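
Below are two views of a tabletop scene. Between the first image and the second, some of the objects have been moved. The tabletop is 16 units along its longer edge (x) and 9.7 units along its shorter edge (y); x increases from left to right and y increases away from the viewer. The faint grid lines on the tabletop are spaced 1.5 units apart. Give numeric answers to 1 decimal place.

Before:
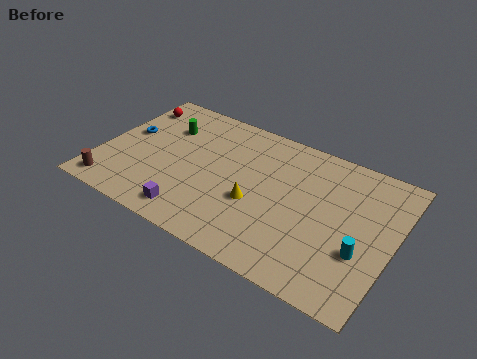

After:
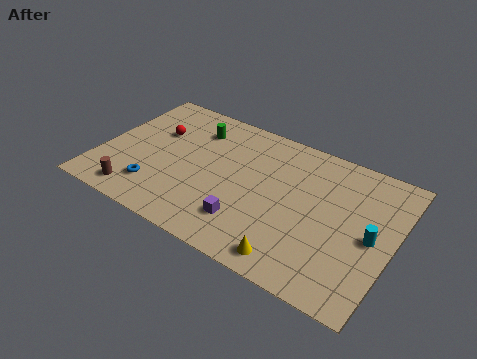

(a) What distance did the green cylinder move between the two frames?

1.7

From (3.1, 6.9) to (4.7, 7.5), the green cylinder covered √(1.6² + 0.6²) ≈ 1.7 units.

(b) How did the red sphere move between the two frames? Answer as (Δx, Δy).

(1.7, -1.5)

The red sphere was at about (1.0, 7.8) and moved to about (2.7, 6.3).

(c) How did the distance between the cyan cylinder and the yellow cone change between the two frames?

-0.8

Before: roughly 5.8 units apart; after: 5.0. That's 0.8 units closer together.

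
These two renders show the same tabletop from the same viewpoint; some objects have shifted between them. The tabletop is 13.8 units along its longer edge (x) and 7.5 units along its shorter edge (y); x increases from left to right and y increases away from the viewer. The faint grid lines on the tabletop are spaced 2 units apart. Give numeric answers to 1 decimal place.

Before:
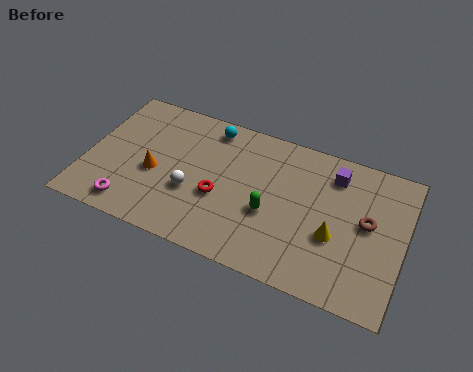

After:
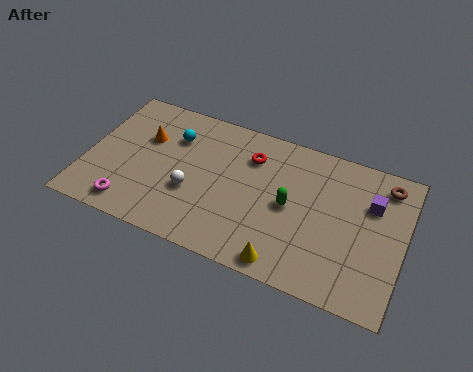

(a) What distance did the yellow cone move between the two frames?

2.8

From (10.9, 2.9) to (9.0, 0.8), the yellow cone covered √(1.9² + 2.1²) ≈ 2.8 units.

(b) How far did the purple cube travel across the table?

1.9

The purple cube was near (10.6, 6.0) before and (12.3, 5.1) after, so it travelled √(1.7² + 0.9²) ≈ 1.9 units.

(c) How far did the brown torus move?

2.3

The brown torus moved from about (12.2, 4.1) to (12.8, 6.3), a distance of √(0.6² + 2.2²) ≈ 2.3.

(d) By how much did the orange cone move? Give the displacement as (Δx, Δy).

(-0.6, 1.7)

The orange cone was at about (3.0, 3.2) and moved to about (2.4, 4.9).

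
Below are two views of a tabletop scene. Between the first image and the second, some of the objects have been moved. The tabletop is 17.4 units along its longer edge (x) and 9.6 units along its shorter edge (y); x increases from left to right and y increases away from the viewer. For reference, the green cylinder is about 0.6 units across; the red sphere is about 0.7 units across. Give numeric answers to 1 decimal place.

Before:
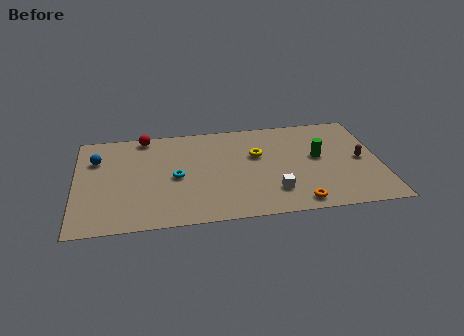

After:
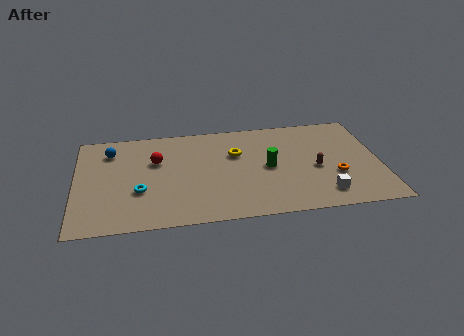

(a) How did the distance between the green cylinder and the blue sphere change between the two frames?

-3.4

They were about 12.8 units apart before and 9.4 after — 3.4 units closer together.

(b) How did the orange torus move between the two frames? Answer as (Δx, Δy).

(2.3, 2.3)

From the two frames, the orange torus sits at roughly (12.5, 1.1) before and (14.8, 3.4) after.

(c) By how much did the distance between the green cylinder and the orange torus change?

-0.4

The distance was about 4.4 in the first image and 4.0 in the second, so they moved 0.4 units closer together.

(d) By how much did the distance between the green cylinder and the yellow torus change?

-1.2

Before: roughly 3.6 units apart; after: 2.4. That's 1.2 units closer together.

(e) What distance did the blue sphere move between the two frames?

1.1

The blue sphere was near (1.2, 6.8) before and (2.0, 7.5) after, so it travelled √(0.8² + 0.7²) ≈ 1.1 units.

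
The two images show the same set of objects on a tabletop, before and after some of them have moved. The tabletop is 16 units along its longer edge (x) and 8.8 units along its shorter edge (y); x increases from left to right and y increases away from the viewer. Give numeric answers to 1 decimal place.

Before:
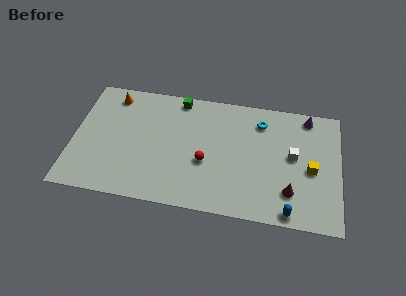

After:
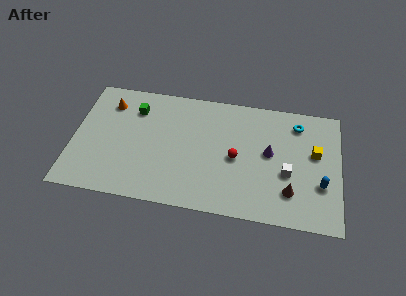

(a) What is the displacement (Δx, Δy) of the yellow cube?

(0.2, 1.2)

From the two frames, the yellow cube sits at roughly (14.3, 4.0) before and (14.5, 5.2) after.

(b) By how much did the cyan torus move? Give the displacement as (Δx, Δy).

(2.2, 0.2)

The cyan torus started near (11.2, 7.0) and ended near (13.4, 7.2).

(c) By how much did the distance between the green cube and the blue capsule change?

+2.0

They were about 9.9 units apart before and 11.9 after — 2.0 units further apart.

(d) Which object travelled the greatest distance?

the purple cone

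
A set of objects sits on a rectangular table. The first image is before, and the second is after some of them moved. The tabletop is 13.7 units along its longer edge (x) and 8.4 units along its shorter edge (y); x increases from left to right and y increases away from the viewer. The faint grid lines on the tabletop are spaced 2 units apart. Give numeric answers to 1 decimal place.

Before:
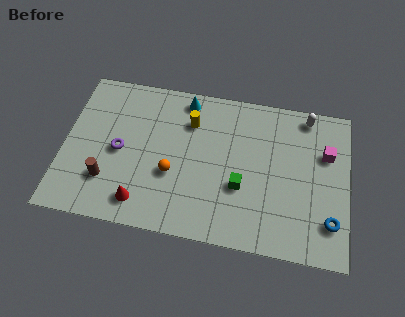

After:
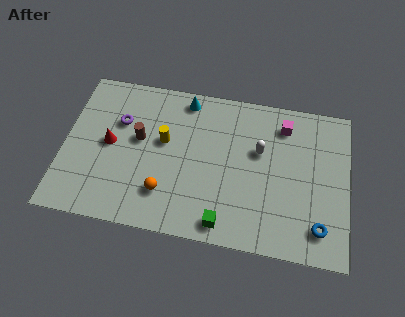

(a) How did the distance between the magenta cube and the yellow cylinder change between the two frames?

-0.6

The distance was about 6.6 in the first image and 6.0 in the second, so they moved 0.6 units closer together.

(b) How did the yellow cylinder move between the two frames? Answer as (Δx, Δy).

(-1.2, -1.3)

The yellow cylinder was at about (6.0, 6.2) and moved to about (4.8, 4.9).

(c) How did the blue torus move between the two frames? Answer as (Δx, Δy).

(-0.5, -0.4)

From the two frames, the blue torus sits at roughly (12.9, 2.0) before and (12.4, 1.6) after.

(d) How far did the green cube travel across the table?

2.2

From (8.6, 3.1) to (7.9, 1.0), the green cube covered √(0.7² + 2.1²) ≈ 2.2 units.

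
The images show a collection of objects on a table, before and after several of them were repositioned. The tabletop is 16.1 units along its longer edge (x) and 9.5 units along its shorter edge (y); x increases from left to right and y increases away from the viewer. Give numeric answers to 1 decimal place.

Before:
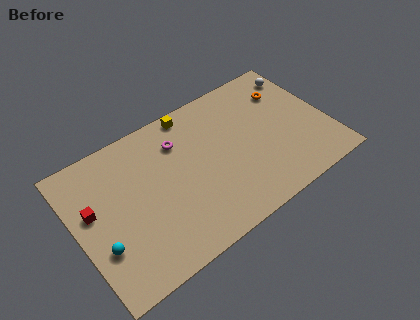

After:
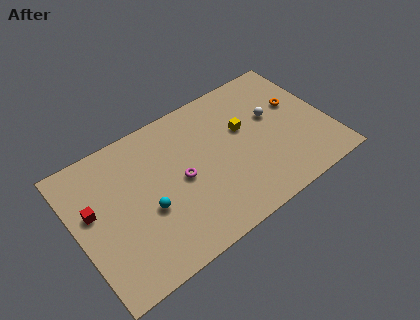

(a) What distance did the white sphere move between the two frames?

3.1

The white sphere moved from about (15.1, 7.8) to (12.8, 5.7), a distance of √(2.3² + 2.1²) ≈ 3.1.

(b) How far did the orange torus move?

1.3

From (14.0, 7.0) to (14.4, 5.8), the orange torus covered √(0.4² + 1.2²) ≈ 1.3 units.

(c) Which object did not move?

the red cube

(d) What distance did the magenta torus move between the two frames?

2.5

From (6.9, 7.1) to (6.6, 4.6), the magenta torus covered √(0.3² + 2.5²) ≈ 2.5 units.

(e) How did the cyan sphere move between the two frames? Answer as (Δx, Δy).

(3.1, 0.7)

From the two frames, the cyan sphere sits at roughly (1.2, 3.1) before and (4.3, 3.8) after.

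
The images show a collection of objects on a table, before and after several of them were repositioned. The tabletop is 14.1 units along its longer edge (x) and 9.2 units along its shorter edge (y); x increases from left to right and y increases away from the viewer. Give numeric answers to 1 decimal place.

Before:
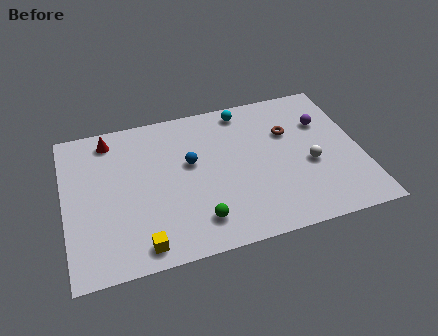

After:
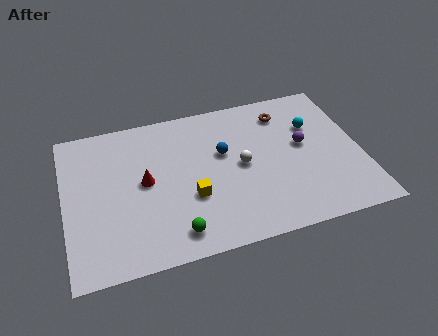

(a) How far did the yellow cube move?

3.3

From (3.4, 1.1) to (5.9, 3.3), the yellow cube covered √(2.5² + 2.2²) ≈ 3.3 units.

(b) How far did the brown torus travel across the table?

1.3

The brown torus moved from about (10.8, 6.1) to (10.7, 7.4), a distance of √(0.1² + 1.3²) ≈ 1.3.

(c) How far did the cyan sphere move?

3.7

From (8.8, 8.1) to (12.0, 6.2), the cyan sphere covered √(3.2² + 1.9²) ≈ 3.7 units.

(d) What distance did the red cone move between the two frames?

3.4

The red cone moved from about (2.3, 7.9) to (3.8, 4.8), a distance of √(1.5² + 3.1²) ≈ 3.4.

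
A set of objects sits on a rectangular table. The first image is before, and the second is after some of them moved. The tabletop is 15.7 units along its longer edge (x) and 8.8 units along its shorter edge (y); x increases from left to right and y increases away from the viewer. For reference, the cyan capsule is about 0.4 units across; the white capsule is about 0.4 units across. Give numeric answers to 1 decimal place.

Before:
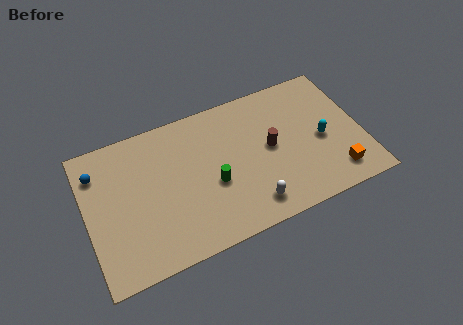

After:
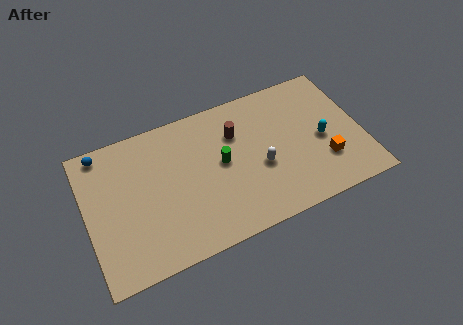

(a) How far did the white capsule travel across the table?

2.2

The white capsule moved from about (9.0, 1.5) to (9.8, 3.6), a distance of √(0.8² + 2.1²) ≈ 2.2.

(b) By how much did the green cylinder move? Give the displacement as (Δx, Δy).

(0.6, 1.1)

The green cylinder was at about (7.1, 3.6) and moved to about (7.7, 4.7).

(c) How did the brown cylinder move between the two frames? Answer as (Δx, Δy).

(-1.8, 1.6)

The brown cylinder was at about (10.5, 4.6) and moved to about (8.7, 6.2).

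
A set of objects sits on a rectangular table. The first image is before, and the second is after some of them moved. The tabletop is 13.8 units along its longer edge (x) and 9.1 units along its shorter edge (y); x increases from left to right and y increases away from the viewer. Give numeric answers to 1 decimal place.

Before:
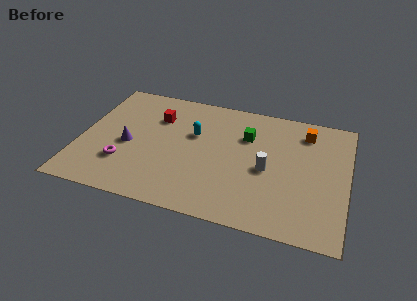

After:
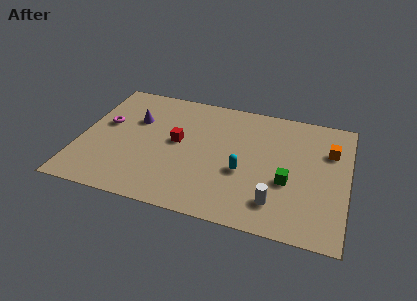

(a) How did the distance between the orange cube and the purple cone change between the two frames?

+0.5

The distance was about 9.6 in the first image and 10.1 in the second, so they moved 0.5 units further apart.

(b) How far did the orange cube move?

1.7

The orange cube moved from about (11.5, 7.4) to (12.8, 6.3), a distance of √(1.3² + 1.1²) ≈ 1.7.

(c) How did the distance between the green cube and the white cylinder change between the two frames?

-0.8

Before: roughly 2.5 units apart; after: 1.7. That's 0.8 units closer together.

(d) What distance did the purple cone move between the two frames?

2.0

The purple cone moved from about (2.5, 4.0) to (2.7, 6.0), a distance of √(0.2² + 2.0²) ≈ 2.0.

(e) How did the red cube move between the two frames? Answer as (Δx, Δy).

(1.2, -1.6)

The red cube was at about (3.8, 6.5) and moved to about (5.0, 4.9).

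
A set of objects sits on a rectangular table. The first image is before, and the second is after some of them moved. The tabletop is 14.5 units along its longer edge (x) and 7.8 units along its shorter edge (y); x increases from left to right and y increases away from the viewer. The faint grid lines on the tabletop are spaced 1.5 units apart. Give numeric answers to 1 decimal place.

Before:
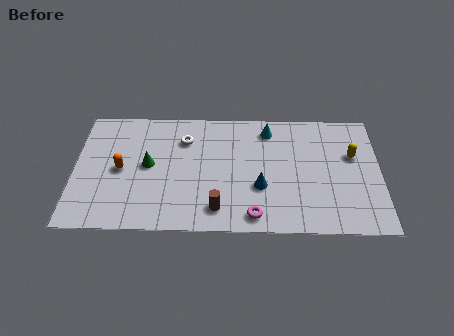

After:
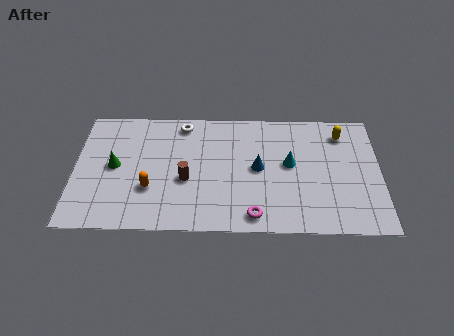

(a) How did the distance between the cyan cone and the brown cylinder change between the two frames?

-0.6

Before: roughly 5.6 units apart; after: 5.0. That's 0.6 units closer together.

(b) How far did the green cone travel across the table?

1.6

The green cone moved from about (3.5, 4.1) to (1.9, 4.0), a distance of √(1.6² + 0.1²) ≈ 1.6.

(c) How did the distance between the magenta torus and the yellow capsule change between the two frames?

+0.7

They were about 6.1 units apart before and 6.8 after — 0.7 units further apart.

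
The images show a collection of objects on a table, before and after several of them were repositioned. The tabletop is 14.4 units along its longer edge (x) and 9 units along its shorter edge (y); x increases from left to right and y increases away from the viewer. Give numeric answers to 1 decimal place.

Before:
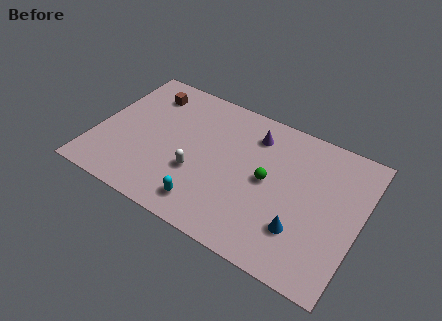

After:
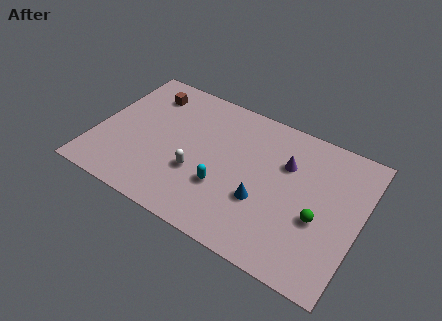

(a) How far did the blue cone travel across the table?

2.3

From (11.5, 2.5) to (9.3, 3.2), the blue cone covered √(2.2² + 0.7²) ≈ 2.3 units.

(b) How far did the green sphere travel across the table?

3.1

From (9.4, 4.6) to (12.3, 3.6), the green sphere covered √(2.9² + 1.0²) ≈ 3.1 units.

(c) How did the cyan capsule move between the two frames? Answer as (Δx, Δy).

(0.7, 1.5)

The cyan capsule started near (6.5, 1.5) and ended near (7.2, 3.0).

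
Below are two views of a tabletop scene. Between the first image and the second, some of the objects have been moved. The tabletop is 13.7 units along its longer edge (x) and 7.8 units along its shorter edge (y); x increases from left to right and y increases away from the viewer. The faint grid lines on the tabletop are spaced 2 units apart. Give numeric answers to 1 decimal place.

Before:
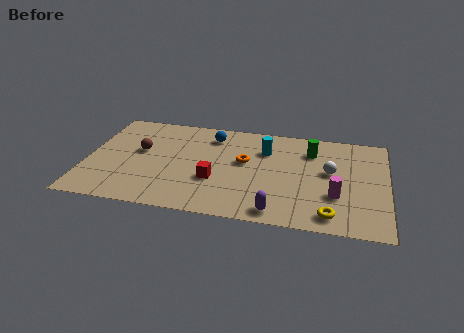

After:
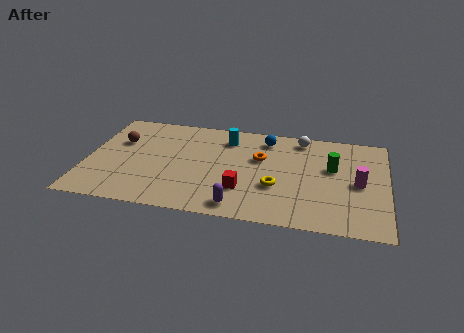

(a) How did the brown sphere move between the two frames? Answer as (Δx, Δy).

(-1.0, 0.6)

The brown sphere started near (2.4, 4.5) and ended near (1.4, 5.1).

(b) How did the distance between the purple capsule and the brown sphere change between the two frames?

-0.3

The distance was about 7.3 in the first image and 7.0 in the second, so they moved 0.3 units closer together.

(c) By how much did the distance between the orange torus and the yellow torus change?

-3.0

They were about 5.2 units apart before and 2.2 after — 3.0 units closer together.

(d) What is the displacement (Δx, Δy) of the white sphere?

(-1.4, 2.4)

The white sphere started near (11.1, 4.4) and ended near (9.7, 6.8).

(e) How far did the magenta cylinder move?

1.5

The magenta cylinder moved from about (11.4, 2.6) to (12.4, 3.7), a distance of √(1.0² + 1.1²) ≈ 1.5.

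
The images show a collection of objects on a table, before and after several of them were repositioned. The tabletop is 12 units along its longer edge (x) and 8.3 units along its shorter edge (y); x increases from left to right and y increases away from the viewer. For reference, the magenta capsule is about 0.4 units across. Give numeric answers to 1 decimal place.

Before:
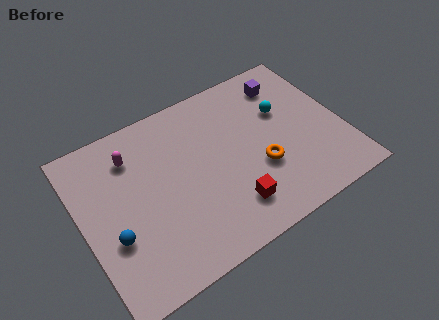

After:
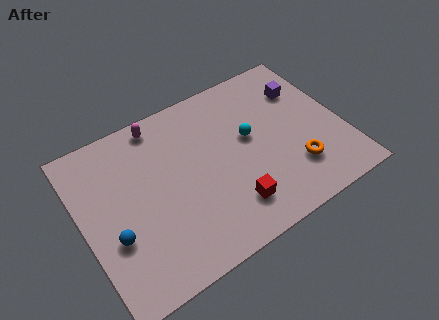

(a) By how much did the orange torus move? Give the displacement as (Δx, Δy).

(1.5, -0.8)

From the two frames, the orange torus sits at roughly (8.0, 3.0) before and (9.5, 2.2) after.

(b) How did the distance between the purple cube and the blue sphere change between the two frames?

+0.4

They were about 9.5 units apart before and 9.9 after — 0.4 units further apart.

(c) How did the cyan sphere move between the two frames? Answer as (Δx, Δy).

(-1.7, -0.6)

From the two frames, the cyan sphere sits at roughly (9.5, 5.3) before and (7.8, 4.7) after.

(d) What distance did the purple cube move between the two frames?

1.0

From (9.9, 6.7) to (10.6, 6.0), the purple cube covered √(0.7² + 0.7²) ≈ 1.0 units.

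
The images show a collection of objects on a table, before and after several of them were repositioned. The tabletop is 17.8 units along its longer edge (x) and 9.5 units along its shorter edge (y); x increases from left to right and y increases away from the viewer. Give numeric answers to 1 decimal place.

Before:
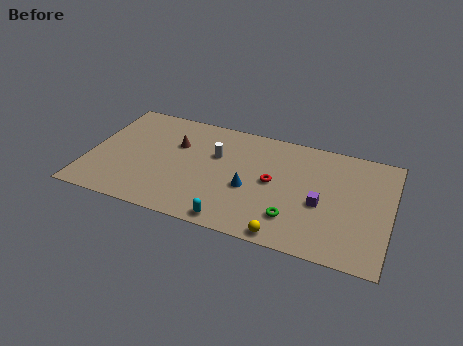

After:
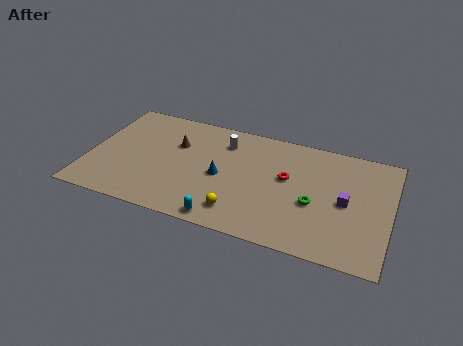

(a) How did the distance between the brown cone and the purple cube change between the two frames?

+1.2

They were about 9.1 units apart before and 10.3 after — 1.2 units further apart.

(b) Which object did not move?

the brown cone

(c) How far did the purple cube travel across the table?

1.5

From (13.8, 4.0) to (15.2, 4.6), the purple cube covered √(1.4² + 0.6²) ≈ 1.5 units.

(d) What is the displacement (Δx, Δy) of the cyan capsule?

(-0.5, 0.0)

The cyan capsule started near (8.9, 0.9) and ended near (8.4, 0.9).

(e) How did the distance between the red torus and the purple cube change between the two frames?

+0.6

Before: roughly 3.0 units apart; after: 3.6. That's 0.6 units further apart.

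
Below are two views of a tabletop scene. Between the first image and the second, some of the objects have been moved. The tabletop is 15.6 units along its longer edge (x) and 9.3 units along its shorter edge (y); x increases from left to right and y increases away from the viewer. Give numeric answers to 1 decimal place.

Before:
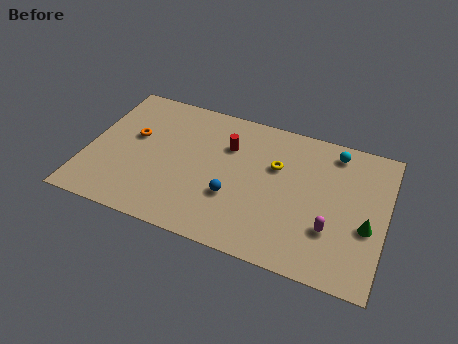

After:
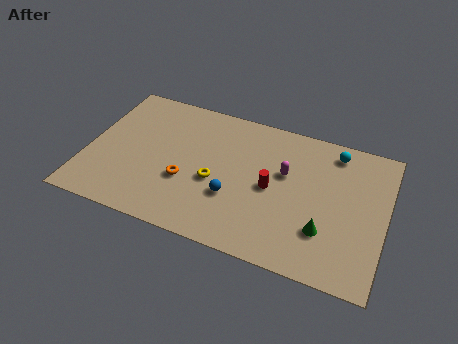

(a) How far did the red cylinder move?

3.2

From (7.2, 6.5) to (9.7, 4.5), the red cylinder covered √(2.5² + 2.0²) ≈ 3.2 units.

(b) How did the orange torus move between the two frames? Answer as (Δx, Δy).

(3.0, -2.1)

The orange torus started near (2.3, 5.5) and ended near (5.3, 3.4).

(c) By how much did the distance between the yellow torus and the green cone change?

+0.5

They were about 5.4 units apart before and 5.9 after — 0.5 units further apart.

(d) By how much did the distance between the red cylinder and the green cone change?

-4.6

The distance was about 8.0 in the first image and 3.4 in the second, so they moved 4.6 units closer together.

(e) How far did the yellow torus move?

3.7

The yellow torus moved from about (9.8, 6.0) to (6.8, 3.9), a distance of √(3.0² + 2.1²) ≈ 3.7.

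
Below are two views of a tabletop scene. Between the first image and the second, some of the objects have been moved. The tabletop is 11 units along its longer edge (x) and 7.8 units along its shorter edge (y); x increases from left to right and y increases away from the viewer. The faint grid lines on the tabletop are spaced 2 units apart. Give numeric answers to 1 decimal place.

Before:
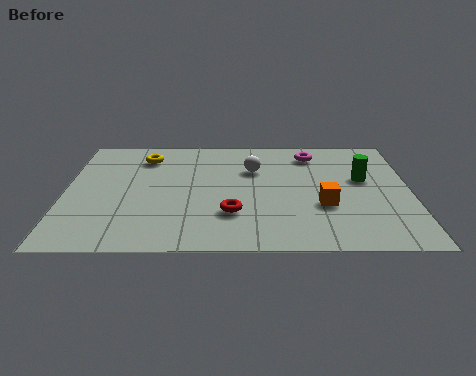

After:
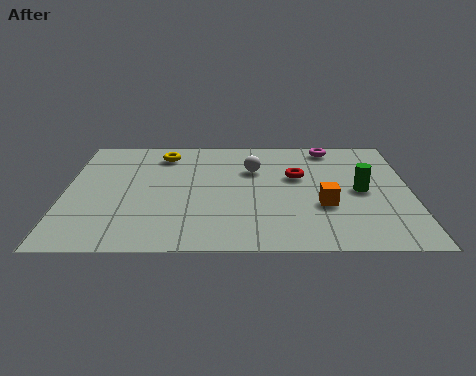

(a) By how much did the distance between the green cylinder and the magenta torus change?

+0.8

The distance was about 2.4 in the first image and 3.2 in the second, so they moved 0.8 units further apart.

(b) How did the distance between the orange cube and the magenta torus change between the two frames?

+0.5

They were about 3.6 units apart before and 4.1 after — 0.5 units further apart.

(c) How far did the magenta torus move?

0.8

The magenta torus was near (7.9, 6.4) before and (8.5, 6.9) after, so it travelled √(0.6² + 0.5²) ≈ 0.8 units.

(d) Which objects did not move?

the orange cube and the white sphere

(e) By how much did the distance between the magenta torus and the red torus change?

-2.5

Before: roughly 4.9 units apart; after: 2.4. That's 2.5 units closer together.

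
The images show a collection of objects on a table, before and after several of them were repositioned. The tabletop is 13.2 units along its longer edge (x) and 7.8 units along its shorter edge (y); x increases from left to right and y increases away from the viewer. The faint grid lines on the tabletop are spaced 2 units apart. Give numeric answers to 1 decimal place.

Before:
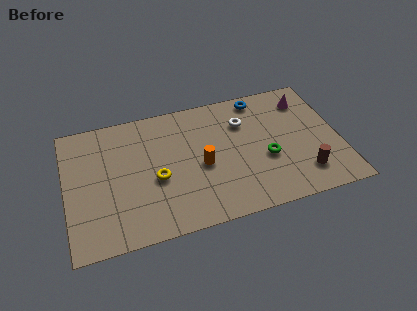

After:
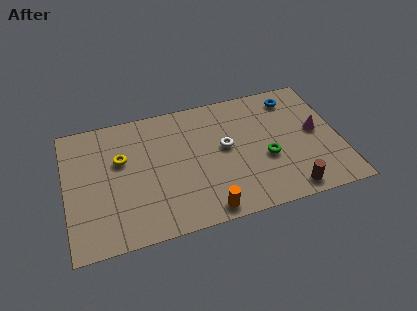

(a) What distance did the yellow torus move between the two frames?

2.3

The yellow torus was near (4.3, 3.3) before and (2.7, 4.9) after, so it travelled √(1.6² + 1.6²) ≈ 2.3 units.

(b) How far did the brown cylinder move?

1.1

The brown cylinder was near (11.3, 1.7) before and (10.5, 0.9) after, so it travelled √(0.8² + 0.8²) ≈ 1.1 units.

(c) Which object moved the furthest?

the orange cylinder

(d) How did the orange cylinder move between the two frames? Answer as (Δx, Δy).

(0.0, -2.7)

The orange cylinder started near (6.5, 3.5) and ended near (6.5, 0.8).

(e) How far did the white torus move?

1.6

The white torus was near (8.7, 5.6) before and (7.7, 4.3) after, so it travelled √(1.0² + 1.3²) ≈ 1.6 units.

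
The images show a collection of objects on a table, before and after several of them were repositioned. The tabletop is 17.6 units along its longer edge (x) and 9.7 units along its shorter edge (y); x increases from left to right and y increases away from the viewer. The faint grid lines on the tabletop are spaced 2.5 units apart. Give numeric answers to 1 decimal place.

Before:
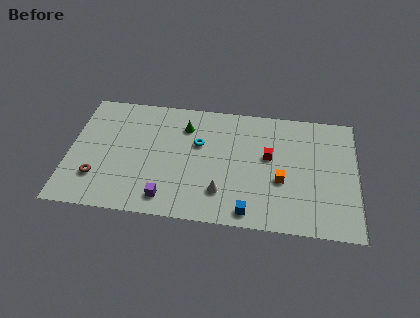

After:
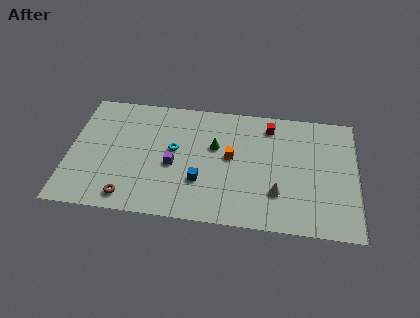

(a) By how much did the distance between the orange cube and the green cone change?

-5.8

They were about 7.0 units apart before and 1.2 after — 5.8 units closer together.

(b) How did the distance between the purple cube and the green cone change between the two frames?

-2.9

Before: roughly 6.0 units apart; after: 3.1. That's 2.9 units closer together.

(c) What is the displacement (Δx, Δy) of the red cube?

(0.0, 2.5)

The red cube started near (12.2, 5.6) and ended near (12.2, 8.1).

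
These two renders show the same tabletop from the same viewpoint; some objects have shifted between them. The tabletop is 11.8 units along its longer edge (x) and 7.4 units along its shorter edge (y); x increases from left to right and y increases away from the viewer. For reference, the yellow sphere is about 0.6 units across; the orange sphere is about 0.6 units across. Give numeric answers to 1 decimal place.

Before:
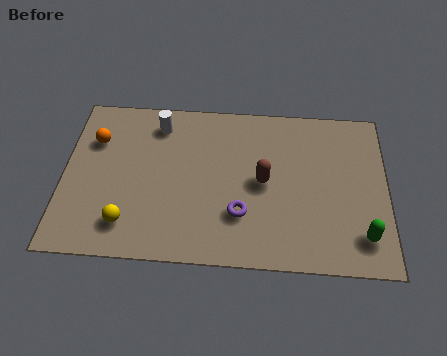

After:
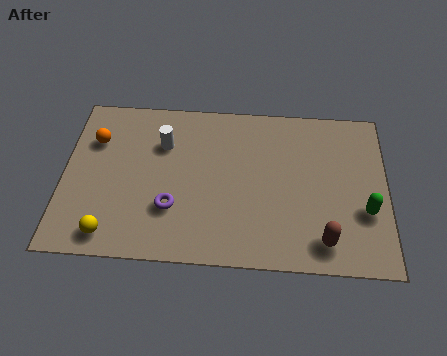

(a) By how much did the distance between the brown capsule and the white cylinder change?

+2.5

Before: roughly 4.6 units apart; after: 7.1. That's 2.5 units further apart.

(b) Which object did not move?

the orange sphere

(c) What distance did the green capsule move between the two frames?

1.1

The green capsule moved from about (10.9, 1.5) to (11.0, 2.6), a distance of √(0.1² + 1.1²) ≈ 1.1.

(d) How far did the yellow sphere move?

0.8

The yellow sphere was near (2.4, 1.5) before and (1.8, 1.0) after, so it travelled √(0.6² + 0.5²) ≈ 0.8 units.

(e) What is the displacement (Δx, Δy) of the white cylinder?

(0.2, -0.9)

From the two frames, the white cylinder sits at roughly (3.4, 6.1) before and (3.6, 5.2) after.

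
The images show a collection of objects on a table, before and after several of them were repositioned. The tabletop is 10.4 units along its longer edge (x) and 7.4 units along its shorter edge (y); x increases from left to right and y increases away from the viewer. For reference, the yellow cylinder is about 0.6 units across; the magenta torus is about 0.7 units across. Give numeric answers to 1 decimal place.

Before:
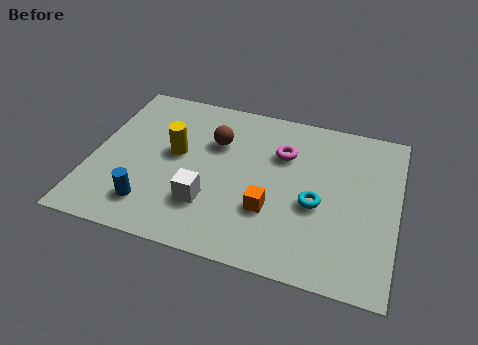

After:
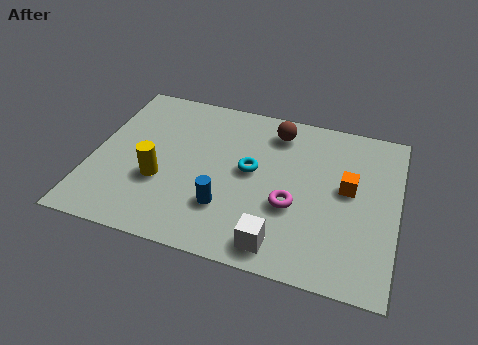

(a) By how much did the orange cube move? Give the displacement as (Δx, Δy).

(2.5, 1.7)

The orange cube was at about (6.2, 2.4) and moved to about (8.7, 4.1).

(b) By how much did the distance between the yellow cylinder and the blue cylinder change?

-0.3

The distance was about 2.7 in the first image and 2.4 in the second, so they moved 0.3 units closer together.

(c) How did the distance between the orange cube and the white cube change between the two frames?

+1.6

They were about 2.1 units apart before and 3.7 after — 1.6 units further apart.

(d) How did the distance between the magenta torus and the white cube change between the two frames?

-2.0

Before: roughly 3.8 units apart; after: 1.8. That's 2.0 units closer together.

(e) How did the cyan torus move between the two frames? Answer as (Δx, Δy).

(-2.3, 0.9)

From the two frames, the cyan torus sits at roughly (7.7, 3.1) before and (5.4, 4.0) after.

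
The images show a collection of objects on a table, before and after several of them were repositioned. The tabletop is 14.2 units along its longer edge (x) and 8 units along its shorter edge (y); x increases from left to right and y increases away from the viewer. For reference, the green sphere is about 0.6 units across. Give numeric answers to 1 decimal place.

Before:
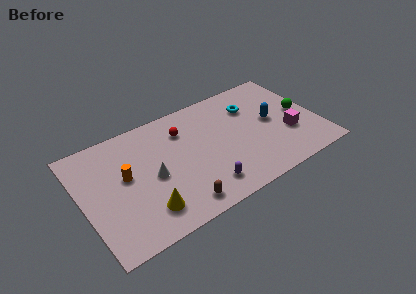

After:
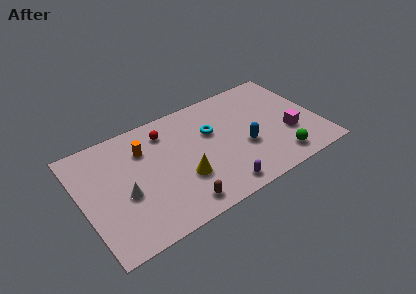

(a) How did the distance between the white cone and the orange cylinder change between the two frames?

+1.2

The distance was about 1.7 in the first image and 2.9 in the second, so they moved 1.2 units further apart.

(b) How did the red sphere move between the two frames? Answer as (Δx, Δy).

(-1.0, 0.4)

The red sphere started near (6.3, 6.0) and ended near (5.3, 6.4).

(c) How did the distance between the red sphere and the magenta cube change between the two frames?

+1.1

They were about 6.8 units apart before and 7.9 after — 1.1 units further apart.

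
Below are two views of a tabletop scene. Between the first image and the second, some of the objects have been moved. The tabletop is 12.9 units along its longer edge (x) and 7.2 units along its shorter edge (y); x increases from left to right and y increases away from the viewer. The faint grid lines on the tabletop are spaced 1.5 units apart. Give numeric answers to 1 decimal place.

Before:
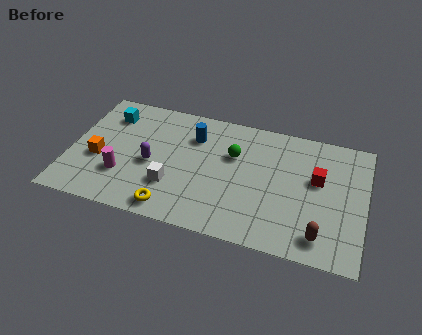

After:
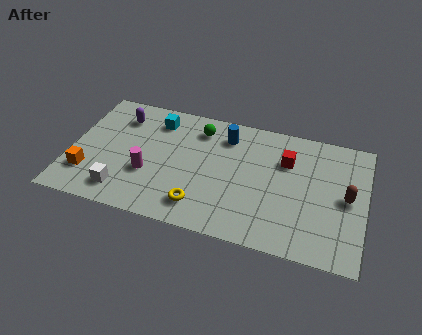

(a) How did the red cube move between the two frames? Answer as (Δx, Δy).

(-1.4, 0.7)

The red cube was at about (10.8, 4.3) and moved to about (9.4, 5.0).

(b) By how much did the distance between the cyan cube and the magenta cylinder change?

-0.3

They were about 3.5 units apart before and 3.2 after — 0.3 units closer together.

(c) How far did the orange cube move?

1.1

The orange cube moved from about (1.3, 2.9) to (0.9, 1.9), a distance of √(0.4² + 1.0²) ≈ 1.1.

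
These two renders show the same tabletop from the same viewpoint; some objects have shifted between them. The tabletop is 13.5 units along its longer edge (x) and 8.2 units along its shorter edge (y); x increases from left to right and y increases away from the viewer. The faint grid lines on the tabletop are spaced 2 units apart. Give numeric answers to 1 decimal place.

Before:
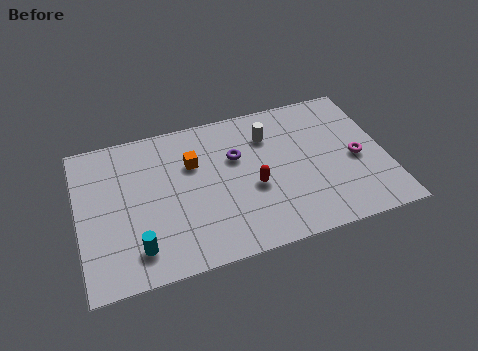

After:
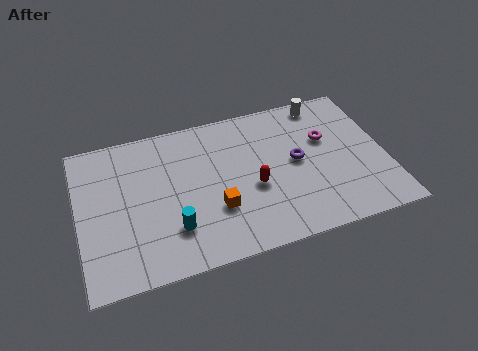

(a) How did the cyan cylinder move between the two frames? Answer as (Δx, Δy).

(1.6, 0.6)

From the two frames, the cyan cylinder sits at roughly (2.4, 1.6) before and (4.0, 2.2) after.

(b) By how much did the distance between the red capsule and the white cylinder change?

+2.4

Before: roughly 2.8 units apart; after: 5.2. That's 2.4 units further apart.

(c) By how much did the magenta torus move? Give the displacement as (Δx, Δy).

(-1.2, 1.5)

The magenta torus started near (12.2, 3.7) and ended near (11.0, 5.2).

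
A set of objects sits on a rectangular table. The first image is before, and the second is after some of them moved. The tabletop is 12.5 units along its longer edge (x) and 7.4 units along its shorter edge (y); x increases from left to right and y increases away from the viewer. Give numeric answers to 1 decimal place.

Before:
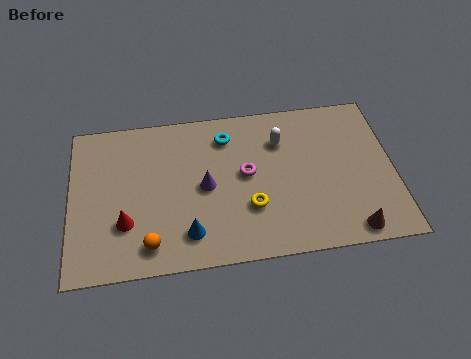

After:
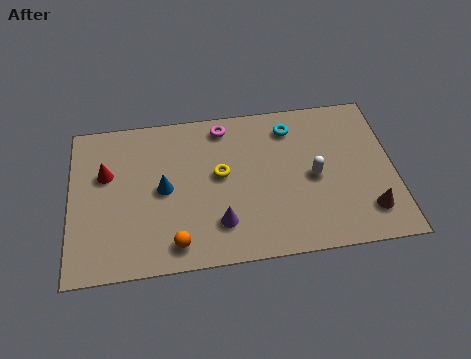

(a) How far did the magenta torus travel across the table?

2.5

The magenta torus moved from about (6.8, 4.0) to (6.0, 6.4), a distance of √(0.8² + 2.4²) ≈ 2.5.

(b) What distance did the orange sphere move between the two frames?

1.0

The orange sphere was near (3.0, 1.2) before and (4.0, 1.1) after, so it travelled √(1.0² + 0.1²) ≈ 1.0 units.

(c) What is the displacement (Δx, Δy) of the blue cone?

(-0.9, 2.2)

The blue cone started near (4.5, 1.5) and ended near (3.6, 3.7).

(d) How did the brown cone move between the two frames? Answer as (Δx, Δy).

(0.7, 0.8)

The brown cone was at about (10.7, 0.8) and moved to about (11.4, 1.6).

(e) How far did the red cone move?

2.5

The red cone moved from about (2.1, 2.3) to (1.4, 4.7), a distance of √(0.7² + 2.4²) ≈ 2.5.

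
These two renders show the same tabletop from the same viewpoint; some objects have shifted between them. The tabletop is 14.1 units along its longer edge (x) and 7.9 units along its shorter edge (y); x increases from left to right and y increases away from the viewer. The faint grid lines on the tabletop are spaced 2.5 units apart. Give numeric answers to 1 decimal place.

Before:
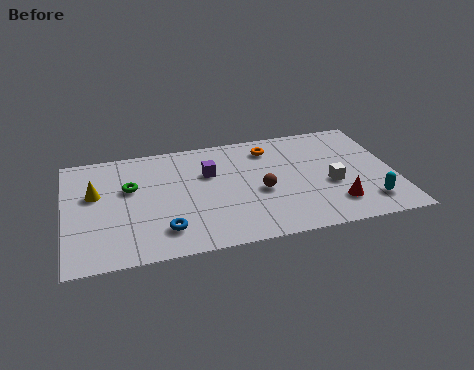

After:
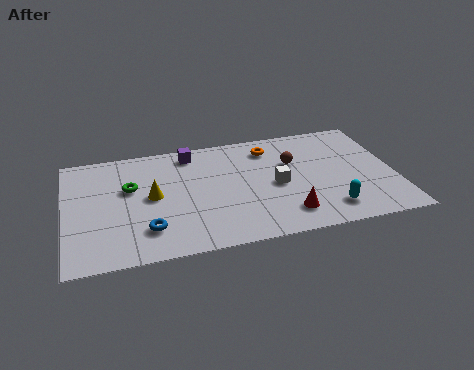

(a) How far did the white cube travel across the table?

2.4

The white cube moved from about (11.3, 3.2) to (9.0, 3.7), a distance of √(2.3² + 0.5²) ≈ 2.4.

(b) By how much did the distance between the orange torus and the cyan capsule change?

-0.8

The distance was about 6.2 in the first image and 5.4 in the second, so they moved 0.8 units closer together.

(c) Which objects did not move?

the orange torus and the green torus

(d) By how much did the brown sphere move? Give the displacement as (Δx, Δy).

(1.5, 1.7)

From the two frames, the brown sphere sits at roughly (8.3, 3.4) before and (9.8, 5.1) after.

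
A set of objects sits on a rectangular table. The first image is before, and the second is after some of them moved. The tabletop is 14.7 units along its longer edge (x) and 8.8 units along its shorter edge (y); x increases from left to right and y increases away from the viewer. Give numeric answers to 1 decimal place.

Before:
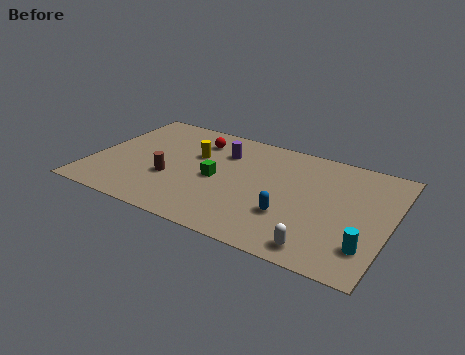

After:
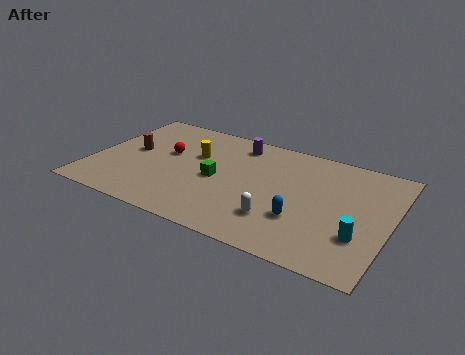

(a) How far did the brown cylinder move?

2.7

From (4.0, 3.2) to (1.8, 4.7), the brown cylinder covered √(2.2² + 1.5²) ≈ 2.7 units.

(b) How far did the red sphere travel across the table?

2.1

The red sphere was near (4.8, 6.9) before and (3.5, 5.2) after, so it travelled √(1.3² + 1.7²) ≈ 2.1 units.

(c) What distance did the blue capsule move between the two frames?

0.6

From (10.0, 2.8) to (10.6, 2.8), the blue capsule covered √(0.6² + 0.0²) ≈ 0.6 units.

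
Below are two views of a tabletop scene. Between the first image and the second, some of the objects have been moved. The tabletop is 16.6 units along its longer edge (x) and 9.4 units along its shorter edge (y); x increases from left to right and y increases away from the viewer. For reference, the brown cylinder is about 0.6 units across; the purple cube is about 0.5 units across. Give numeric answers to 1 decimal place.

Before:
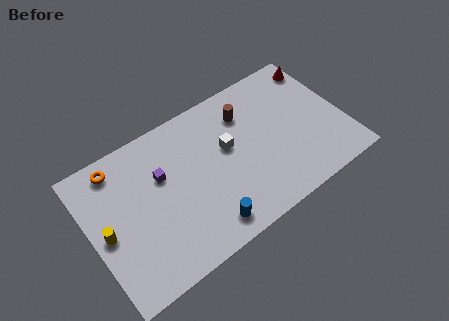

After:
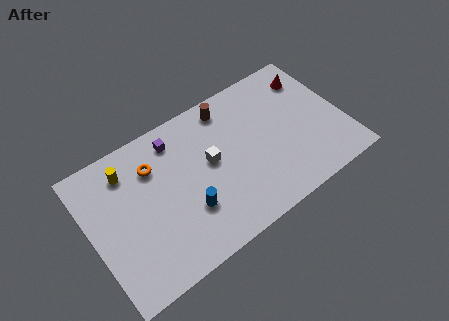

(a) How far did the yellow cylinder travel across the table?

3.6

The yellow cylinder was near (0.9, 4.4) before and (2.8, 7.5) after, so it travelled √(1.9² + 3.1²) ≈ 3.6 units.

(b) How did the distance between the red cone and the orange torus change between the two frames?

-2.9

They were about 13.6 units apart before and 10.7 after — 2.9 units closer together.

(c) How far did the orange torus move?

2.5

From (2.2, 8.1) to (4.4, 6.9), the orange torus covered √(2.2² + 1.2²) ≈ 2.5 units.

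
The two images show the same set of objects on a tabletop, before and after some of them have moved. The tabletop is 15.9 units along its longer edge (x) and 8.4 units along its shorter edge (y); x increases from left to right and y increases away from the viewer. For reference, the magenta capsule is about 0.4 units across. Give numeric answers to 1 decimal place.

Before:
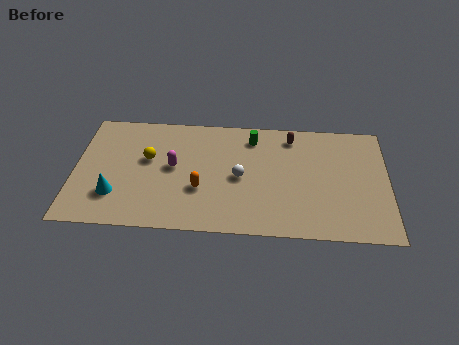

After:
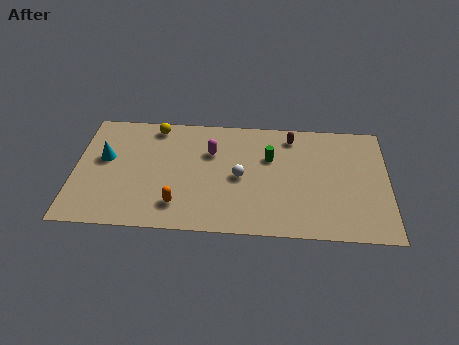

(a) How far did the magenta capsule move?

2.2

The magenta capsule was near (5.0, 4.5) before and (6.9, 5.7) after, so it travelled √(1.9² + 1.2²) ≈ 2.2 units.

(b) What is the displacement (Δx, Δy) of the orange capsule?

(-1.1, -1.2)

The orange capsule was at about (6.4, 3.0) and moved to about (5.3, 1.8).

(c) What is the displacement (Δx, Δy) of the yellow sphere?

(0.3, 2.4)

The yellow sphere was at about (3.7, 5.0) and moved to about (4.0, 7.4).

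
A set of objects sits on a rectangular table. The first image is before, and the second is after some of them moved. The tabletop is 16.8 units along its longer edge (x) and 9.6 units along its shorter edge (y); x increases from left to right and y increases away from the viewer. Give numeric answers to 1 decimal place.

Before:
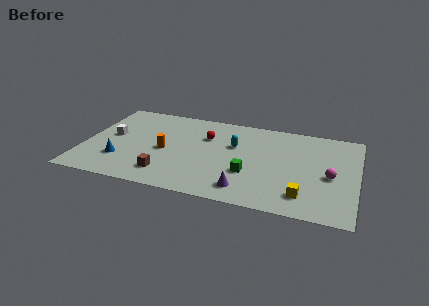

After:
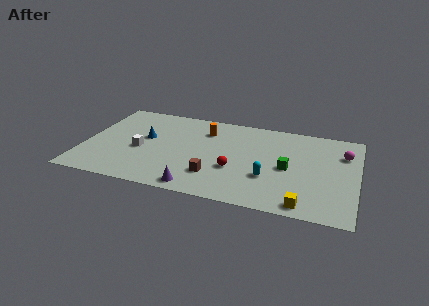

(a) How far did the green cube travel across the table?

2.6

From (10.3, 3.3) to (12.6, 4.5), the green cube covered √(2.3² + 1.2²) ≈ 2.6 units.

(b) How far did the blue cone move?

3.1

The blue cone moved from about (2.4, 2.7) to (3.7, 5.5), a distance of √(1.3² + 2.8²) ≈ 3.1.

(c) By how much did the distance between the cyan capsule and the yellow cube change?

-3.0

The distance was about 6.2 in the first image and 3.2 in the second, so they moved 3.0 units closer together.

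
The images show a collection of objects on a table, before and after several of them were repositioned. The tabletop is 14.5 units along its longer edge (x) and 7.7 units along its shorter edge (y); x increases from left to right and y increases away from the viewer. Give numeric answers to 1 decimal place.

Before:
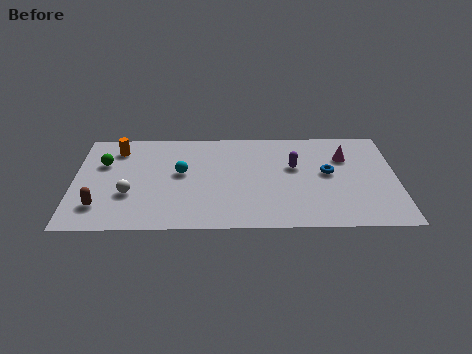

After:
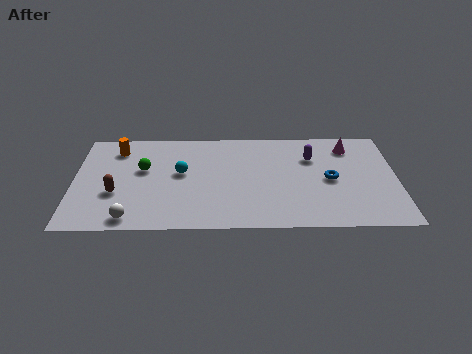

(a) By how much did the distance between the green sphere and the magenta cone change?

-1.5

The distance was about 10.9 in the first image and 9.4 in the second, so they moved 1.5 units closer together.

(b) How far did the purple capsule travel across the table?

1.1

The purple capsule moved from about (9.9, 4.7) to (10.7, 5.4), a distance of √(0.8² + 0.7²) ≈ 1.1.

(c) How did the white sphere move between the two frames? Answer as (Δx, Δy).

(0.1, -1.8)

The white sphere started near (2.5, 2.7) and ended near (2.6, 0.9).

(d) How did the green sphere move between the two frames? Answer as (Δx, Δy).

(1.8, -0.5)

The green sphere started near (1.3, 5.1) and ended near (3.1, 4.6).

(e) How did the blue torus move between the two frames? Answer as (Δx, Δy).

(0.1, -0.5)

The blue torus was at about (11.4, 4.2) and moved to about (11.5, 3.7).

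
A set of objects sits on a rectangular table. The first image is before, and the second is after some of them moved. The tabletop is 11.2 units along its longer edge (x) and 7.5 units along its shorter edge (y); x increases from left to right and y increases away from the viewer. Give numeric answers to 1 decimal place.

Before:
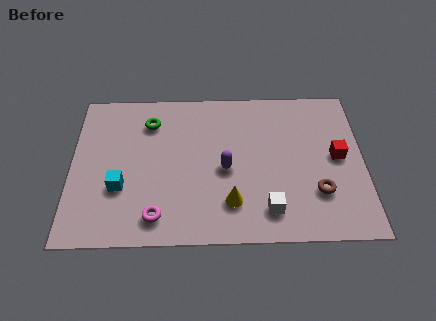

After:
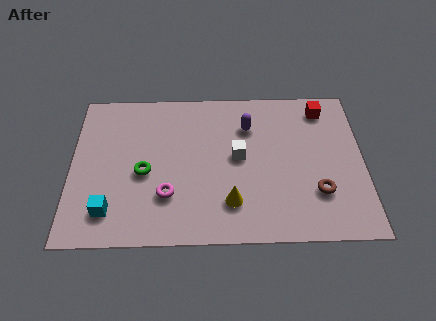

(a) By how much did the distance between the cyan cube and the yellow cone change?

+0.3

The distance was about 4.3 in the first image and 4.6 in the second, so they moved 0.3 units further apart.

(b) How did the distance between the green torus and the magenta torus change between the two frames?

-3.2

The distance was about 4.6 in the first image and 1.4 in the second, so they moved 3.2 units closer together.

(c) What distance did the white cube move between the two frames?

2.8

The white cube moved from about (7.5, 1.4) to (6.4, 4.0), a distance of √(1.1² + 2.6²) ≈ 2.8.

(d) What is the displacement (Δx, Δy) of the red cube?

(-0.5, 2.4)

The red cube started near (10.2, 3.9) and ended near (9.7, 6.3).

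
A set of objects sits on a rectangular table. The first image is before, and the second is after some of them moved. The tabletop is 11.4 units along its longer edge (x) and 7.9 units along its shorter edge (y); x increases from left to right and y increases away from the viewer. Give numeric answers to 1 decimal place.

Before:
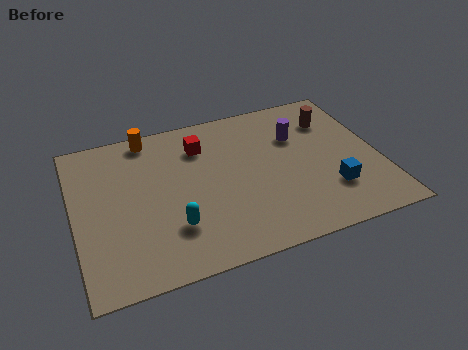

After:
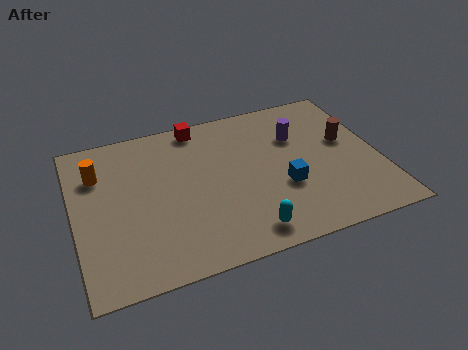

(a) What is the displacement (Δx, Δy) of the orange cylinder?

(-2.0, -1.4)

The orange cylinder started near (3.0, 7.1) and ended near (1.0, 5.7).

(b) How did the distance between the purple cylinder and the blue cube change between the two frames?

-0.7

The distance was about 3.3 in the first image and 2.6 in the second, so they moved 0.7 units closer together.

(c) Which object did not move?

the purple cylinder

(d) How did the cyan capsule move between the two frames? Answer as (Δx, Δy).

(2.6, -1.1)

From the two frames, the cyan capsule sits at roughly (3.5, 2.2) before and (6.1, 1.1) after.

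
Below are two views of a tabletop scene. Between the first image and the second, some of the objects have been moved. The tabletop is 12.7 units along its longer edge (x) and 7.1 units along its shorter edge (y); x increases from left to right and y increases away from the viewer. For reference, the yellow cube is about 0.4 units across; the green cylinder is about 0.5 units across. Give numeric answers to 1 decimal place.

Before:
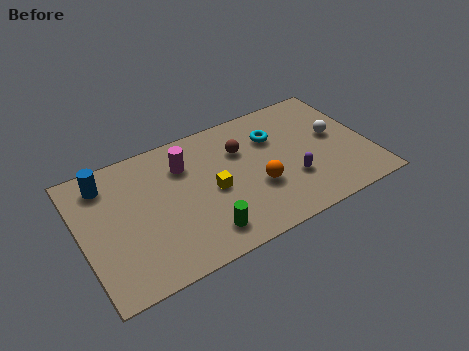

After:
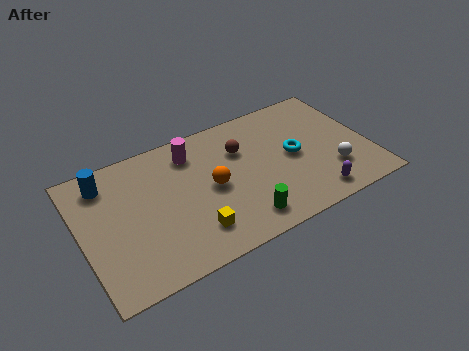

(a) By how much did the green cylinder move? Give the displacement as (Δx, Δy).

(1.7, -0.1)

The green cylinder was at about (5.0, 1.3) and moved to about (6.7, 1.2).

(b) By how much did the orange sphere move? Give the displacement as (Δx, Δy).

(-1.9, 0.9)

The orange sphere started near (7.6, 2.6) and ended near (5.7, 3.5).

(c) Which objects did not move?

the brown sphere and the blue cylinder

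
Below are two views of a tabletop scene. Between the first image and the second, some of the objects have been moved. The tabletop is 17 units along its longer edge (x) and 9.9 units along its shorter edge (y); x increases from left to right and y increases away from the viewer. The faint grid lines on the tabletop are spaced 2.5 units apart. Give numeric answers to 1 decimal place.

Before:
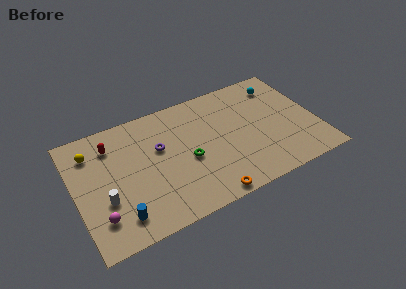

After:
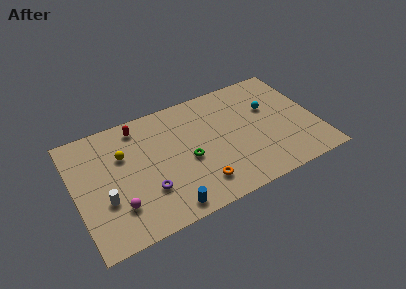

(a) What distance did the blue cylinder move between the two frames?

3.3

From (2.7, 1.8) to (5.9, 1.1), the blue cylinder covered √(3.2² + 0.7²) ≈ 3.3 units.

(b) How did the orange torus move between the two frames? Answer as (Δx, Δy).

(-0.4, 1.2)

The orange torus started near (8.7, 0.8) and ended near (8.3, 2.0).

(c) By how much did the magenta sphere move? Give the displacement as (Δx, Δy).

(1.3, 0.3)

The magenta sphere was at about (1.4, 2.3) and moved to about (2.7, 2.6).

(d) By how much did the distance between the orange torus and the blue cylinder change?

-3.5

The distance was about 6.1 in the first image and 2.6 in the second, so they moved 3.5 units closer together.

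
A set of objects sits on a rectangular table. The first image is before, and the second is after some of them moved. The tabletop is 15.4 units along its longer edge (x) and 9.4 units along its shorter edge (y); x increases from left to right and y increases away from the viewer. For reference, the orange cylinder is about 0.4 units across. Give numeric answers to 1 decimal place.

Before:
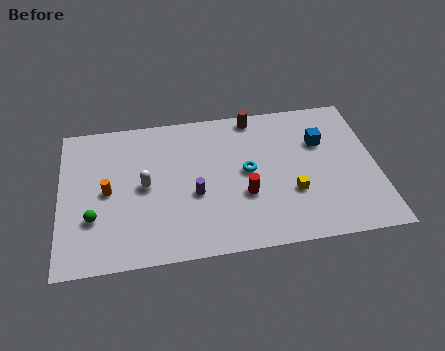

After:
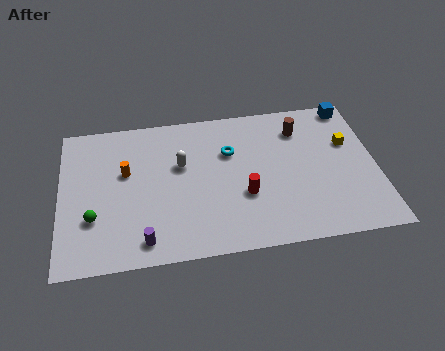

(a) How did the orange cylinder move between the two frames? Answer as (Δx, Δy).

(0.9, 1.1)

The orange cylinder was at about (2.3, 4.6) and moved to about (3.2, 5.7).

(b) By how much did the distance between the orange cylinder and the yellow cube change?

+1.9

They were about 9.0 units apart before and 10.9 after — 1.9 units further apart.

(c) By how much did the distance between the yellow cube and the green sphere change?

+3.3

They were about 9.6 units apart before and 12.9 after — 3.3 units further apart.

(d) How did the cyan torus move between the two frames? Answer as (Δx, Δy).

(-0.8, 1.4)

The cyan torus started near (9.1, 4.9) and ended near (8.3, 6.3).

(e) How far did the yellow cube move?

4.0

The yellow cube moved from about (11.2, 3.2) to (14.1, 6.0), a distance of √(2.9² + 2.8²) ≈ 4.0.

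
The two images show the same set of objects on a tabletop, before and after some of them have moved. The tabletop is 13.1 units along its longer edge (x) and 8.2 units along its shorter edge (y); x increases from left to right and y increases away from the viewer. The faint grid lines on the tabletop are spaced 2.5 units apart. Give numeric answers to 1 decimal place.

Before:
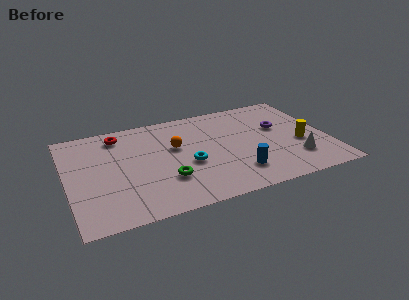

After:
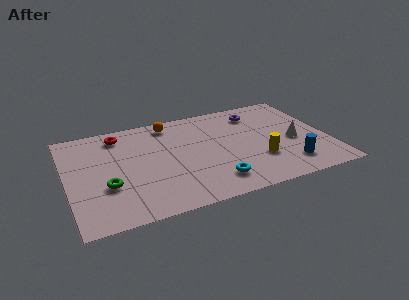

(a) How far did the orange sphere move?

2.1

The orange sphere was near (5.5, 5.0) before and (5.4, 7.1) after, so it travelled √(0.1² + 2.1²) ≈ 2.1 units.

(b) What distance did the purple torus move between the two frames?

1.9

The purple torus moved from about (10.8, 5.0) to (9.8, 6.6), a distance of √(1.0² + 1.6²) ≈ 1.9.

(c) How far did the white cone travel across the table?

1.5

The white cone was near (11.3, 2.1) before and (11.4, 3.6) after, so it travelled √(0.1² + 1.5²) ≈ 1.5 units.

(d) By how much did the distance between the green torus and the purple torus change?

+2.2

They were about 6.5 units apart before and 8.7 after — 2.2 units further apart.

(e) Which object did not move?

the red torus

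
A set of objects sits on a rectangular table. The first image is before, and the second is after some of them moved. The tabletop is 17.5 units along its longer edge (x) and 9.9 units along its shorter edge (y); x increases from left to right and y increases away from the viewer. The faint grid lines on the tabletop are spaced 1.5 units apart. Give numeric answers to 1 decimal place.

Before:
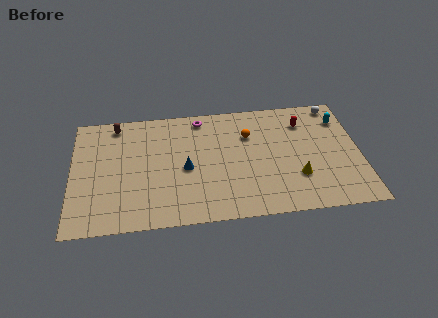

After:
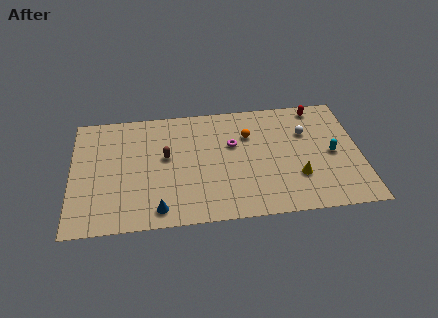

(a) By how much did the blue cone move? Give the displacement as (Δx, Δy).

(-1.7, -3.2)

From the two frames, the blue cone sits at roughly (6.9, 4.5) before and (5.2, 1.3) after.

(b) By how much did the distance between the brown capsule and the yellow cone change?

-4.0

They were about 12.3 units apart before and 8.3 after — 4.0 units closer together.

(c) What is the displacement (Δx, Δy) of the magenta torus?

(1.9, -2.5)

The magenta torus started near (7.9, 8.7) and ended near (9.8, 6.2).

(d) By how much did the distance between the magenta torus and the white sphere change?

-3.8

The distance was about 8.3 in the first image and 4.5 in the second, so they moved 3.8 units closer together.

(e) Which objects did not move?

the yellow cone and the orange sphere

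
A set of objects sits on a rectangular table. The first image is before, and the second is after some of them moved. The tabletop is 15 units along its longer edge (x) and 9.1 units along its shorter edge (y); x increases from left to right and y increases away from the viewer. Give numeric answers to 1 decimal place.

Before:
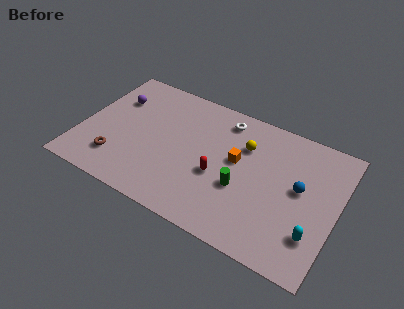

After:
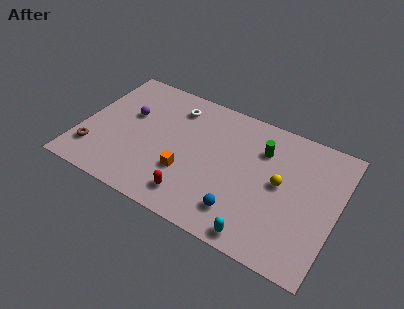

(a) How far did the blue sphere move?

4.3

The blue sphere was near (12.8, 5.0) before and (9.8, 1.9) after, so it travelled √(3.0² + 3.1²) ≈ 4.3 units.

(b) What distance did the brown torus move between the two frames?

1.4

From (2.4, 2.1) to (1.0, 2.1), the brown torus covered √(1.4² + 0.0²) ≈ 1.4 units.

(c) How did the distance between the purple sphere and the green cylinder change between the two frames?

-0.6

The distance was about 8.5 in the first image and 7.9 in the second, so they moved 0.6 units closer together.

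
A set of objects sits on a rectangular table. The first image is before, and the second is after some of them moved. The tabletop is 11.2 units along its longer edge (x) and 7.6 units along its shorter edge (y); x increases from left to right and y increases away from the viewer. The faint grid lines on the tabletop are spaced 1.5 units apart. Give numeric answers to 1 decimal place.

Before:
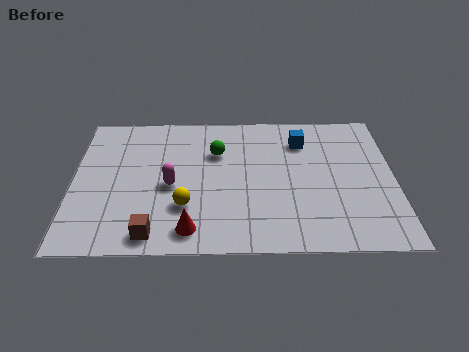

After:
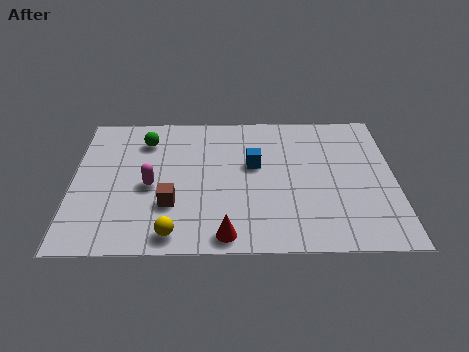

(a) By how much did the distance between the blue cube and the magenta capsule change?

-1.4

Before: roughly 5.2 units apart; after: 3.8. That's 1.4 units closer together.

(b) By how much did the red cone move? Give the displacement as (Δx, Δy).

(1.2, -0.3)

From the two frames, the red cone sits at roughly (4.1, 1.1) before and (5.3, 0.8) after.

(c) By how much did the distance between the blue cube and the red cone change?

-2.3

Before: roughly 6.1 units apart; after: 3.8. That's 2.3 units closer together.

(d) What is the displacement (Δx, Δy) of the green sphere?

(-2.5, 0.7)

The green sphere was at about (5.0, 5.2) and moved to about (2.5, 5.9).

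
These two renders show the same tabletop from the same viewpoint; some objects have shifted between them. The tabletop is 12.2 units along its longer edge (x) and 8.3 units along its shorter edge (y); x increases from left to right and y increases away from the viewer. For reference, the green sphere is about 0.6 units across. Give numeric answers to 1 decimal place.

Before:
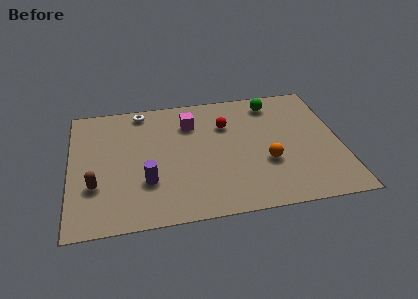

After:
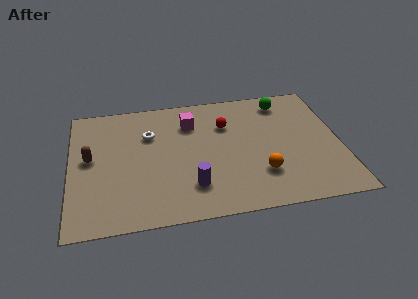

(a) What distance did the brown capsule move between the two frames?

1.8

The brown capsule was near (1.1, 2.7) before and (0.9, 4.5) after, so it travelled √(0.2² + 1.8²) ≈ 1.8 units.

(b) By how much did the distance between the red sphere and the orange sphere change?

+0.5

Before: roughly 3.3 units apart; after: 3.8. That's 0.5 units further apart.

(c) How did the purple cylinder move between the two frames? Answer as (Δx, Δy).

(2.0, -0.6)

The purple cylinder started near (3.4, 2.6) and ended near (5.4, 2.0).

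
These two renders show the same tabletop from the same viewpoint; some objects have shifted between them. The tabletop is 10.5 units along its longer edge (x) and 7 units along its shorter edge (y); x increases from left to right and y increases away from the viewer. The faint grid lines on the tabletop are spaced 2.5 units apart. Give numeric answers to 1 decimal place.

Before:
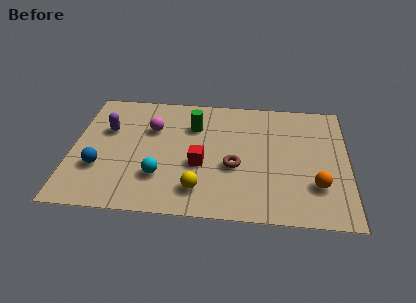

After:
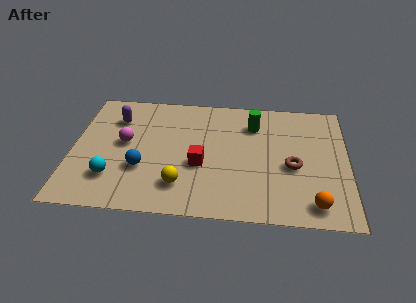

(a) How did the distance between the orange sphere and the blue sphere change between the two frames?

-1.6

The distance was about 8.2 in the first image and 6.6 in the second, so they moved 1.6 units closer together.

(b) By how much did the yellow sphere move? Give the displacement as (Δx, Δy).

(-0.7, 0.2)

The yellow sphere started near (4.9, 1.4) and ended near (4.2, 1.6).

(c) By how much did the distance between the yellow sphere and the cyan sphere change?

+1.0

Before: roughly 1.6 units apart; after: 2.6. That's 1.0 units further apart.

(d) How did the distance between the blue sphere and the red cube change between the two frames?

-1.6

Before: roughly 3.8 units apart; after: 2.2. That's 1.6 units closer together.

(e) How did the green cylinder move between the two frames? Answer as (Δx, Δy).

(2.3, 0.3)

The green cylinder started near (4.6, 5.0) and ended near (6.9, 5.3).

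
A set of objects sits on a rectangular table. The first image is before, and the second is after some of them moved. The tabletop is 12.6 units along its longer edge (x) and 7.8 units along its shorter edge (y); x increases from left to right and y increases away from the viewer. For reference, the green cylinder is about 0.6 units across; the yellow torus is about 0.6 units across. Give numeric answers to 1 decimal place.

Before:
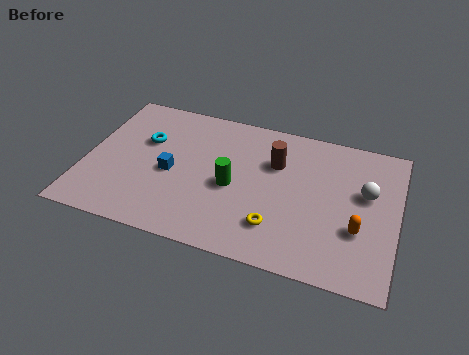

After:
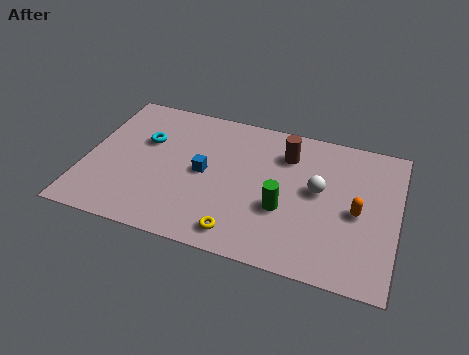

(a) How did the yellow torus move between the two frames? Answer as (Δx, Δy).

(-1.4, -0.8)

The yellow torus was at about (7.9, 1.9) and moved to about (6.5, 1.1).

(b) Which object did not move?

the cyan torus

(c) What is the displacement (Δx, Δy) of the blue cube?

(1.3, 0.4)

The blue cube was at about (3.5, 3.5) and moved to about (4.8, 3.9).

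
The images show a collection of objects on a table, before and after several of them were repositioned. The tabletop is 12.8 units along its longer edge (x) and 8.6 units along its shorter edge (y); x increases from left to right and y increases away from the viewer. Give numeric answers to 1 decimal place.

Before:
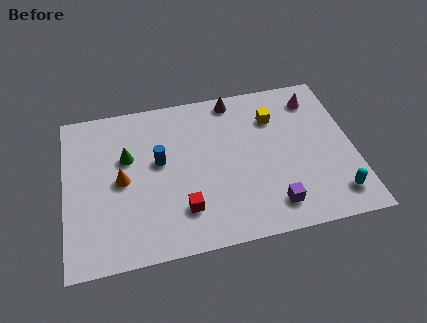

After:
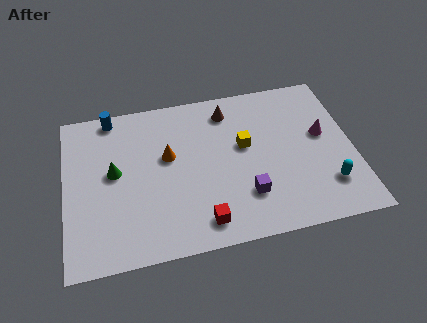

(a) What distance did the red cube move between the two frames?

1.1

The red cube moved from about (5.1, 2.1) to (5.9, 1.3), a distance of √(0.8² + 0.8²) ≈ 1.1.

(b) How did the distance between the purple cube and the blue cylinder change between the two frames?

+2.0

They were about 5.9 units apart before and 7.9 after — 2.0 units further apart.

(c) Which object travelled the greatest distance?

the blue cylinder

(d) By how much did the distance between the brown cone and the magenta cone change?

+1.0

Before: roughly 3.7 units apart; after: 4.7. That's 1.0 units further apart.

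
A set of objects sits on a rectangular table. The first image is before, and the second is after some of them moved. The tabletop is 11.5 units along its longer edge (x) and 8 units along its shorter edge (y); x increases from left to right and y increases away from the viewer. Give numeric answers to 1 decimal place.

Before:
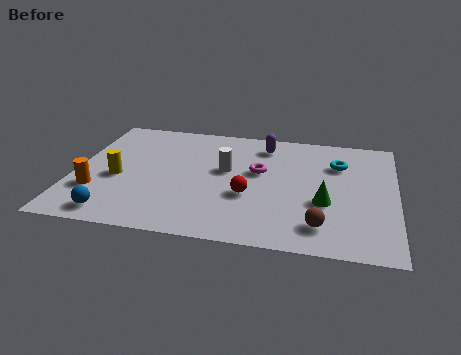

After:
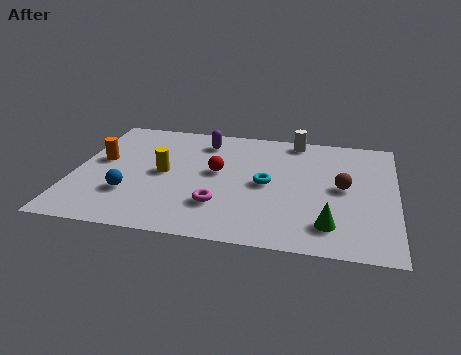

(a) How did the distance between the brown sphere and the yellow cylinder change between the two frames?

-1.1

Before: roughly 7.5 units apart; after: 6.4. That's 1.1 units closer together.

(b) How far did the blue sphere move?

1.5

From (1.7, 1.0) to (2.1, 2.4), the blue sphere covered √(0.4² + 1.4²) ≈ 1.5 units.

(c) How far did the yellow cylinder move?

1.7

The yellow cylinder was near (1.6, 3.4) before and (3.2, 4.0) after, so it travelled √(1.6² + 0.6²) ≈ 1.7 units.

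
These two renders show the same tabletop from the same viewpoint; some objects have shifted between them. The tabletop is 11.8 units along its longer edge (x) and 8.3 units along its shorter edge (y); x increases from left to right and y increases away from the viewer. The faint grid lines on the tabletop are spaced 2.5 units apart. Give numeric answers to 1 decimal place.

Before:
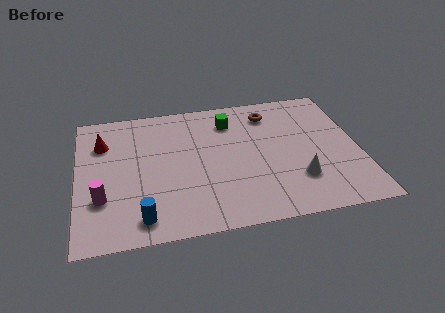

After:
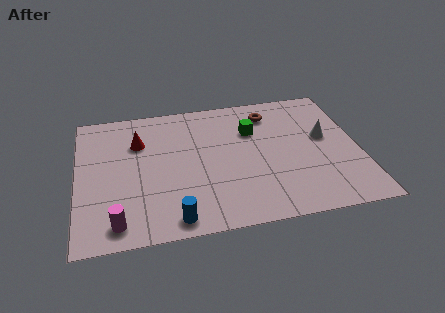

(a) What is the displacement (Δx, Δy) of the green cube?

(0.9, -0.8)

From the two frames, the green cube sits at roughly (6.5, 6.5) before and (7.4, 5.7) after.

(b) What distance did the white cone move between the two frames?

2.7

The white cone was near (9.1, 2.3) before and (10.4, 4.7) after, so it travelled √(1.3² + 2.4²) ≈ 2.7 units.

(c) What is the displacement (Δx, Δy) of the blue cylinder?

(1.3, -0.3)

From the two frames, the blue cylinder sits at roughly (2.6, 1.2) before and (3.9, 0.9) after.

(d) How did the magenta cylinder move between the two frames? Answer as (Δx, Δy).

(0.6, -1.5)

The magenta cylinder started near (1.0, 2.6) and ended near (1.6, 1.1).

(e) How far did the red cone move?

1.5

The red cone was near (1.1, 6.0) before and (2.6, 5.8) after, so it travelled √(1.5² + 0.2²) ≈ 1.5 units.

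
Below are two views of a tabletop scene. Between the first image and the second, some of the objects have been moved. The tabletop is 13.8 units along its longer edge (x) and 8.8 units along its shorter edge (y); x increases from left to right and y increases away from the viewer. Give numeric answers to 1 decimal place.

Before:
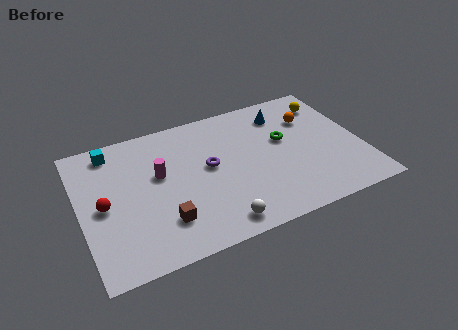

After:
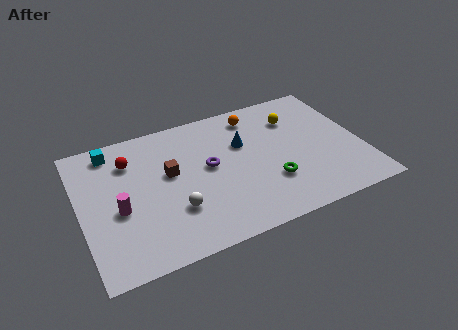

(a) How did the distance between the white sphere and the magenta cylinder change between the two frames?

-2.0

They were about 4.8 units apart before and 2.8 after — 2.0 units closer together.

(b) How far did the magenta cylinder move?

2.6

The magenta cylinder was near (3.9, 5.2) before and (1.8, 3.7) after, so it travelled √(2.1² + 1.5²) ≈ 2.6 units.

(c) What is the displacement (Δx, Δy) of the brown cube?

(0.6, 2.9)

The brown cube was at about (3.8, 2.2) and moved to about (4.4, 5.1).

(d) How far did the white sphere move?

2.5

From (6.3, 1.1) to (4.4, 2.7), the white sphere covered √(1.9² + 1.6²) ≈ 2.5 units.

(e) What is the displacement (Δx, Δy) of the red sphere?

(1.5, 2.4)

The red sphere was at about (1.1, 4.2) and moved to about (2.6, 6.6).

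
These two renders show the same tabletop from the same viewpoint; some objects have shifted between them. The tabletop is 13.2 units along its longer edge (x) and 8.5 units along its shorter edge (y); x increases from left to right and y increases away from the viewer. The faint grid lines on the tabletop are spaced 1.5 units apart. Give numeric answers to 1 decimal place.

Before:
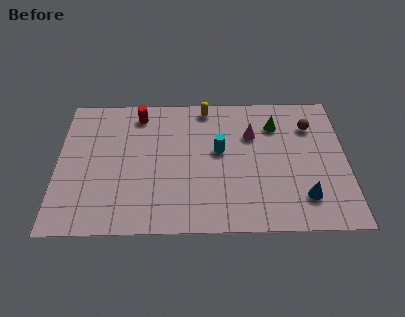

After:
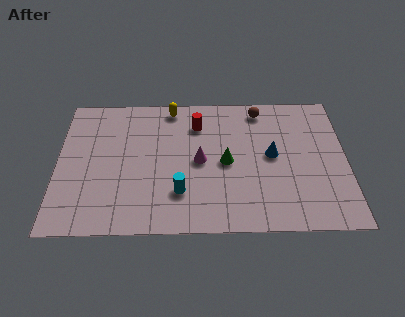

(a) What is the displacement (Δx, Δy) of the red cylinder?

(2.7, -0.7)

From the two frames, the red cylinder sits at roughly (3.7, 7.2) before and (6.4, 6.5) after.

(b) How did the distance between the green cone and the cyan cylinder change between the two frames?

-0.3

The distance was about 3.1 in the first image and 2.8 in the second, so they moved 0.3 units closer together.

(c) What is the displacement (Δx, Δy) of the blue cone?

(-1.4, 2.6)

From the two frames, the blue cone sits at roughly (11.2, 1.9) before and (9.8, 4.5) after.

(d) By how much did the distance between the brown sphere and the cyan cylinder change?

+1.8

They were about 4.5 units apart before and 6.3 after — 1.8 units further apart.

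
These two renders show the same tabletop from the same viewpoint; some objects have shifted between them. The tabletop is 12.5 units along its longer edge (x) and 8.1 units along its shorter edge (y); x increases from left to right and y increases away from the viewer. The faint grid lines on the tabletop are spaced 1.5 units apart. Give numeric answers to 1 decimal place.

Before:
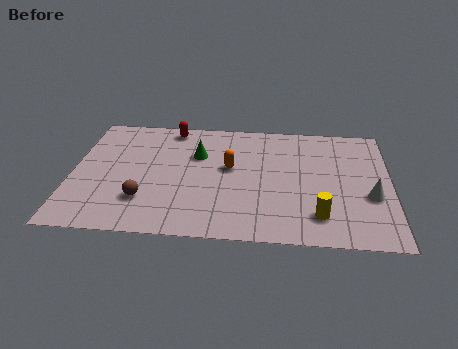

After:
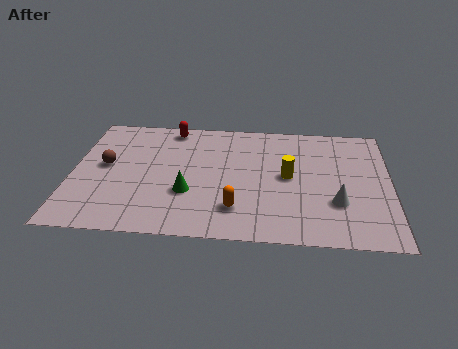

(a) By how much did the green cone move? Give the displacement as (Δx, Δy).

(-0.3, -2.6)

From the two frames, the green cone sits at roughly (4.9, 5.4) before and (4.6, 2.8) after.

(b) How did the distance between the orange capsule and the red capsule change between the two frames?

+2.4

Before: roughly 3.5 units apart; after: 5.9. That's 2.4 units further apart.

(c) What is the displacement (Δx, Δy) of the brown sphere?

(-1.6, 2.2)

The brown sphere was at about (2.9, 2.2) and moved to about (1.3, 4.4).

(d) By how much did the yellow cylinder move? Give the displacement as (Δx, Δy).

(-1.2, 2.5)

The yellow cylinder started near (9.7, 1.7) and ended near (8.5, 4.2).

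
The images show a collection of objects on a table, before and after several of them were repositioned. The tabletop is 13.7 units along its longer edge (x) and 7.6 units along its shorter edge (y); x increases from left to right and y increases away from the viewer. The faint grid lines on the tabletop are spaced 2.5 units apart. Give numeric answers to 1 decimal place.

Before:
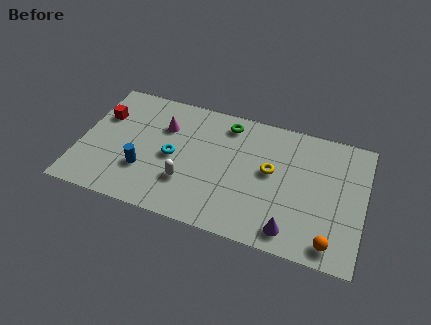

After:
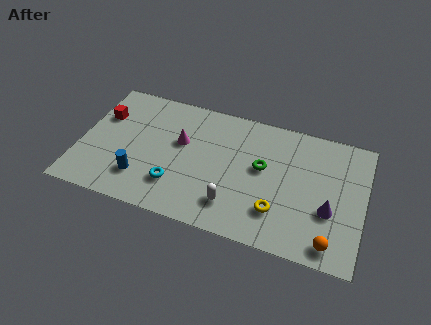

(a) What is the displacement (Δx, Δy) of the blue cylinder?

(-0.1, -0.5)

From the two frames, the blue cylinder sits at roughly (3.2, 2.4) before and (3.1, 1.9) after.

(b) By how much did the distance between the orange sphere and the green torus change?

-2.8

The distance was about 7.6 in the first image and 4.8 in the second, so they moved 2.8 units closer together.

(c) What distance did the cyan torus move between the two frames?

1.6

From (4.5, 3.6) to (4.8, 2.0), the cyan torus covered √(0.3² + 1.6²) ≈ 1.6 units.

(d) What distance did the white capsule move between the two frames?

2.4

From (5.3, 2.3) to (7.6, 1.7), the white capsule covered √(2.3² + 0.6²) ≈ 2.4 units.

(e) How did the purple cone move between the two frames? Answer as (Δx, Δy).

(1.7, 1.7)

The purple cone was at about (10.4, 1.1) and moved to about (12.1, 2.8).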